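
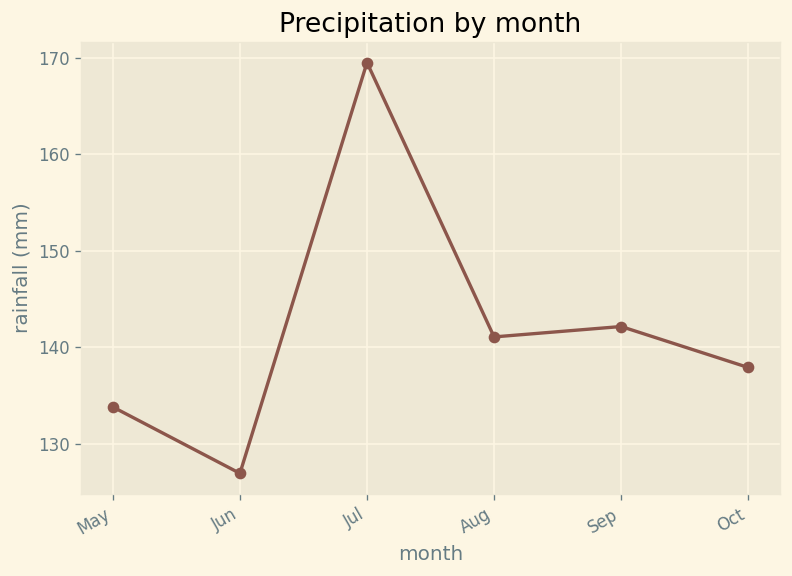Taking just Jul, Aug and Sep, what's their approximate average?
(170 + 140 + 140) / 3 ≈ 150.

≈ 150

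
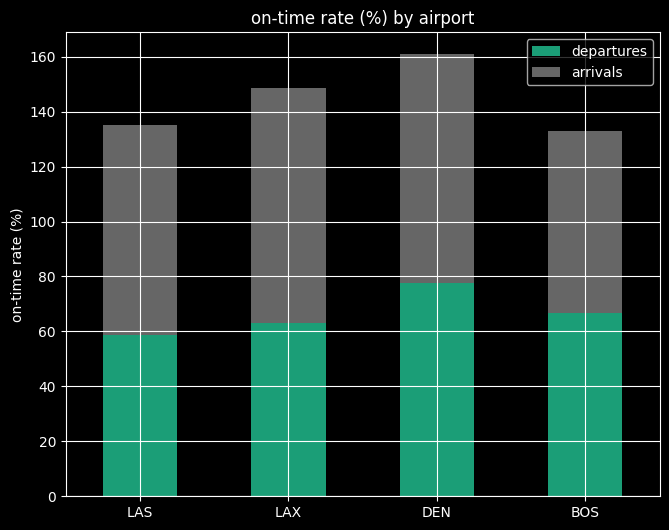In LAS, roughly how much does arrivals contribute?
≈ 80

arrivals top ≈ 140, bottom ≈ 60; segment ≈ 80.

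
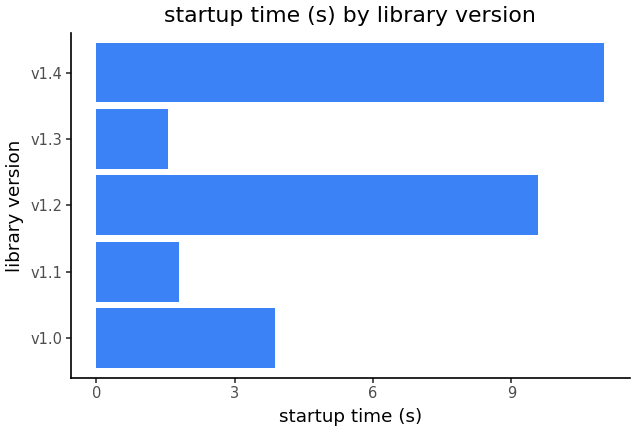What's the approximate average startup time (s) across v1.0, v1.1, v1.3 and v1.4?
≈ 5

(4 + 2 + 2 + 11) / 4 ≈ 5.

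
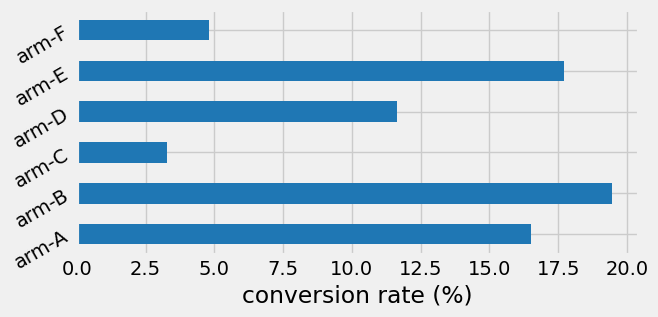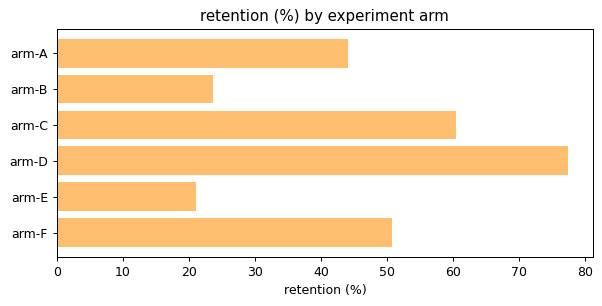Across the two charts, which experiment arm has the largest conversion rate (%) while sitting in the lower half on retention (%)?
Chart 2 median retention (%) ≈ 50; below-median experiment arms: arm-A, arm-B, arm-E. Among those, arm-B has the highest conversion rate (%) (≈ 20).

arm-B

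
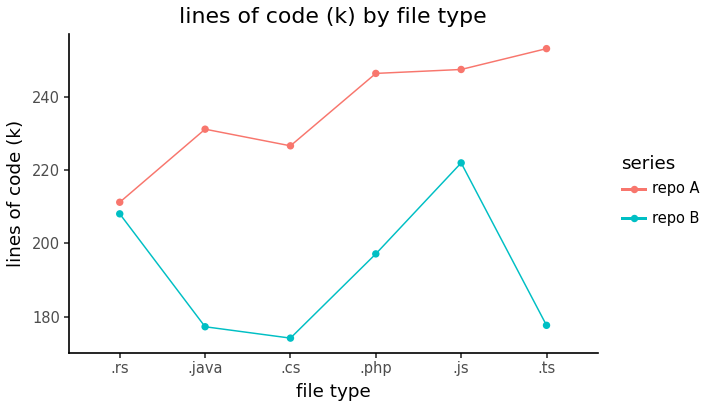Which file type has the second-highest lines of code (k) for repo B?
Top 3 for repo B: .js ≈ 220, .rs ≈ 210, .php ≈ 200.

.rs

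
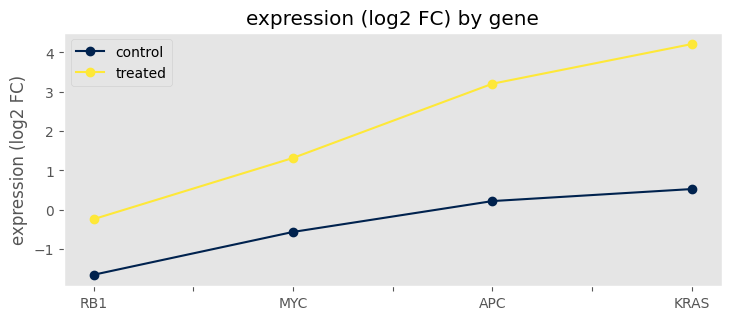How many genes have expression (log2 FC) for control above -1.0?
Above -1.0: MYC, APC, KRAS.

3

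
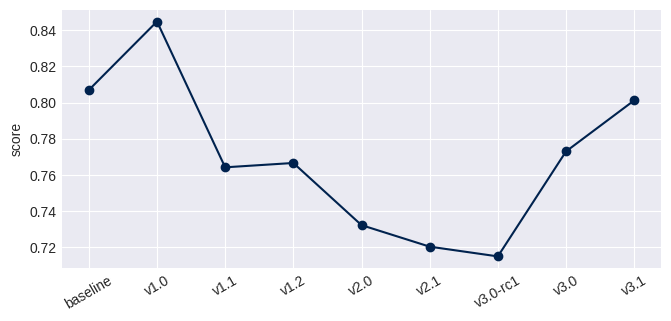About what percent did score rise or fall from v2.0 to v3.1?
v2.0 ≈ 0.74, v3.1 ≈ 0.80; (0.80 − 0.74) / 0.74 ≈ +8.1%.

≈ +8.1%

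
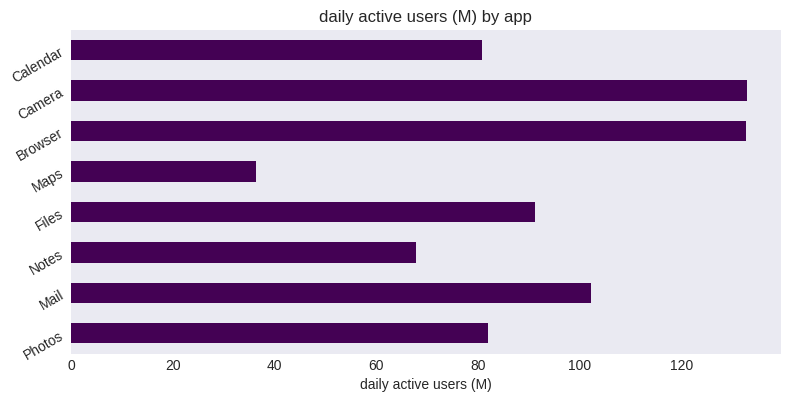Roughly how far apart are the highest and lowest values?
Max Camera ≈ 140, min Maps ≈ 40; range ≈ 100.

≈ 100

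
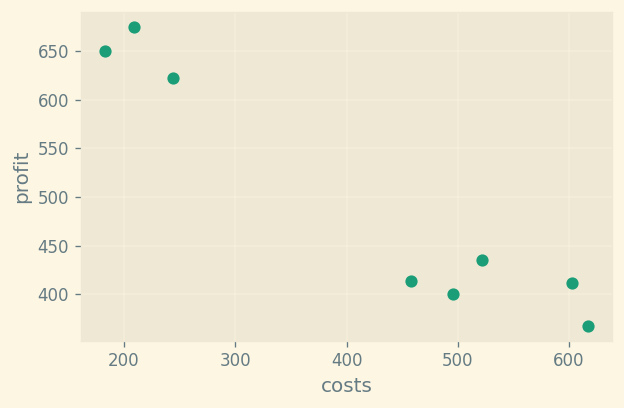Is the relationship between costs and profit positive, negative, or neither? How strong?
Points are negatively correlated; strong (|r| ≈ 1.0).

negative, strong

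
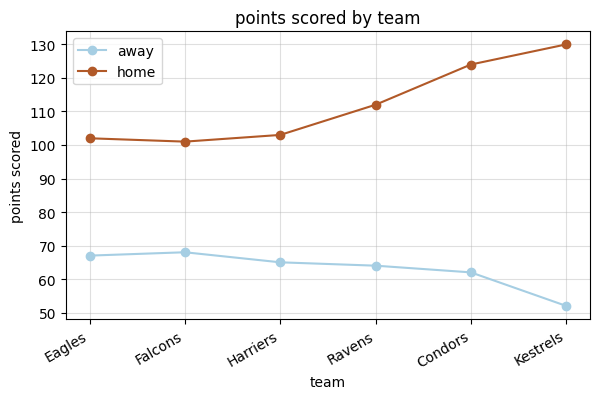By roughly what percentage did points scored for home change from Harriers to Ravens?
≈ +10%

Harriers ≈ 100, Ravens ≈ 110; (110 − 100) / 100 ≈ +10%.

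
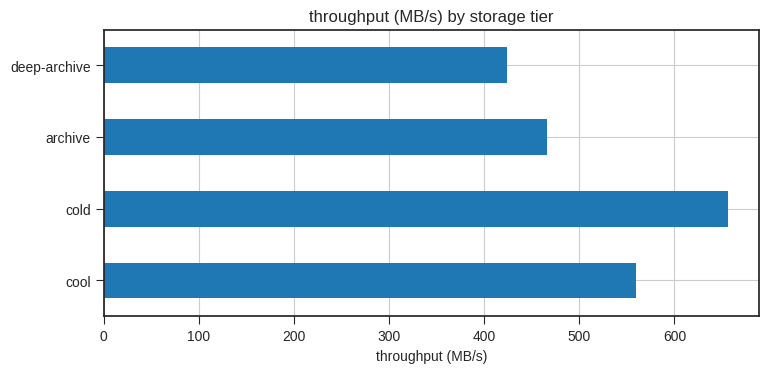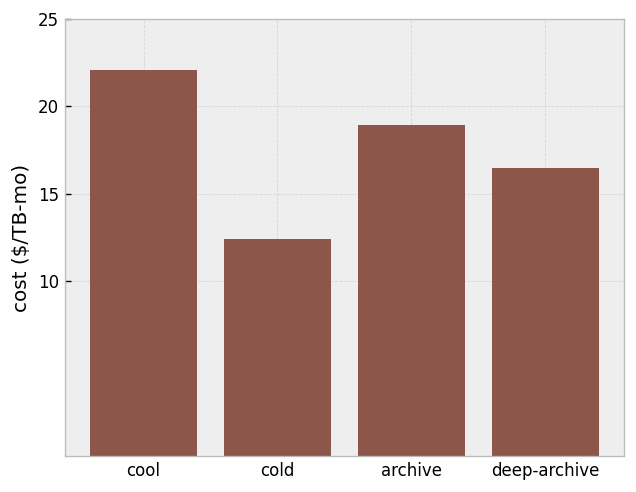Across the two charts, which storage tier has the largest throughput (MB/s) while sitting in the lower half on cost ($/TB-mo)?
cold

Chart 2 median cost ($/TB-mo) ≈ 20; below-median storage tiers: cold, deep-archive. Among those, cold has the highest throughput (MB/s) (≈ 700).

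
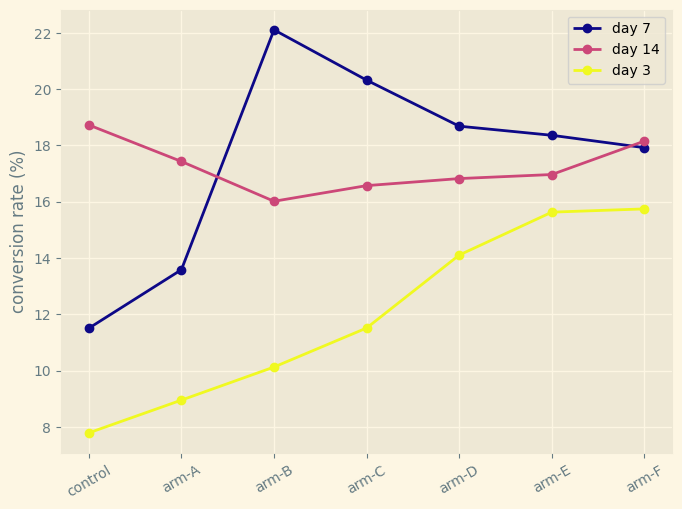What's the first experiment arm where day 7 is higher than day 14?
arm-A: day 7 ≈ 14 vs day 14 ≈ 18 (not yet); arm-B: day 7 ≈ 22 vs day 14 ≈ 16 (first crossover).

arm-B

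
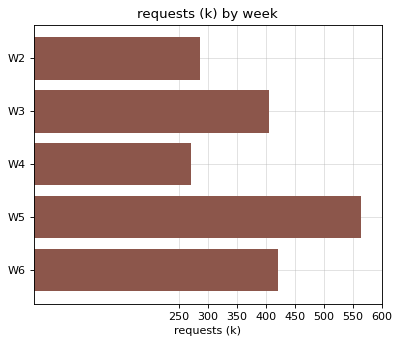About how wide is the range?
Max W5 ≈ 550, min W4 ≈ 250; range ≈ 300.

≈ 300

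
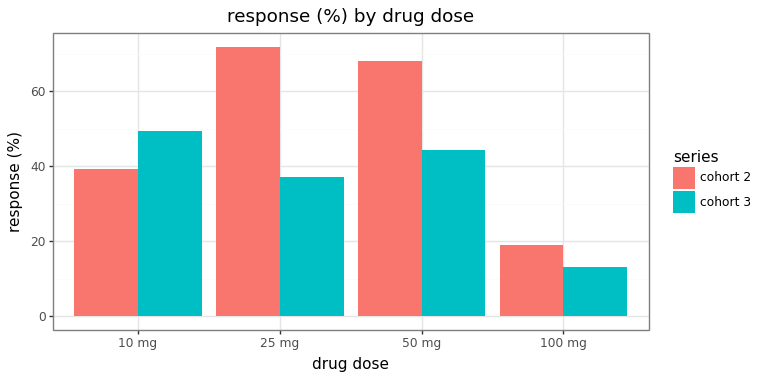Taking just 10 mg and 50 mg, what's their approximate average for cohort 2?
≈ 55

(40 + 70) / 2 ≈ 55.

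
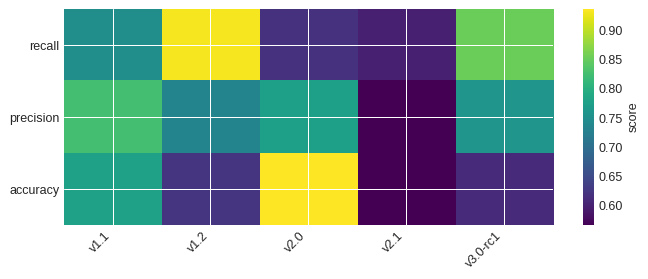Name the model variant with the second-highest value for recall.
v3.0-rc1

Top 3 for recall: v1.2 ≈ 0.95, v3.0-rc1 ≈ 0.85, v1.1 ≈ 0.75.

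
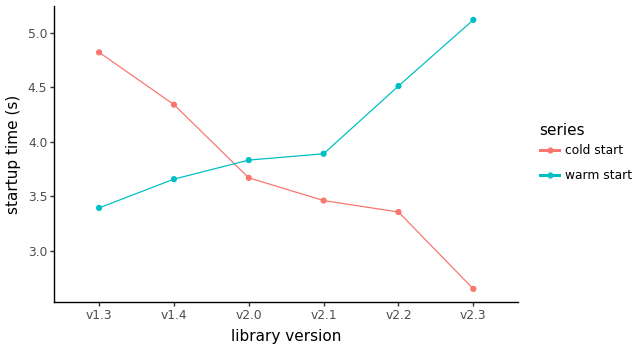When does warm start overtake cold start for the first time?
v1.4: warm start ≈ 3.5 vs cold start ≈ 4.5 (not yet); v2.0: warm start ≈ 4.0 vs cold start ≈ 3.5 (first crossover).

v2.0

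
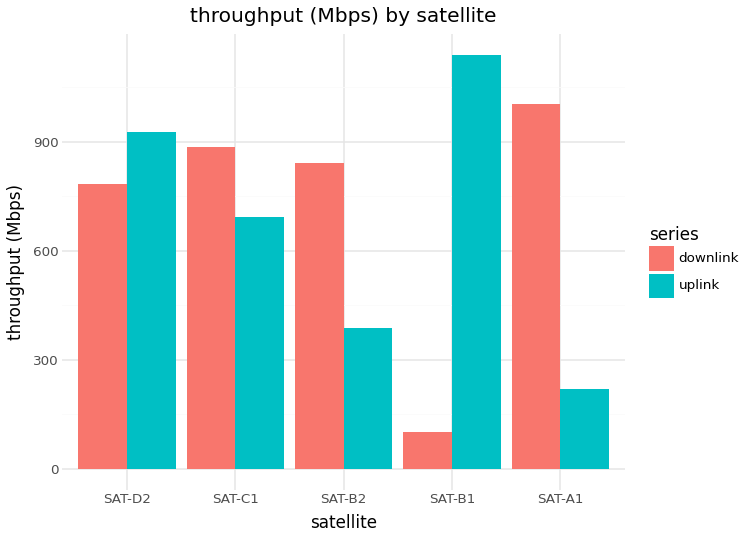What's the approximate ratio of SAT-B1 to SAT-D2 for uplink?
≈ 1.22×

SAT-B1 ≈ 1100, SAT-D2 ≈ 900; 1100/900 ≈ 1.22.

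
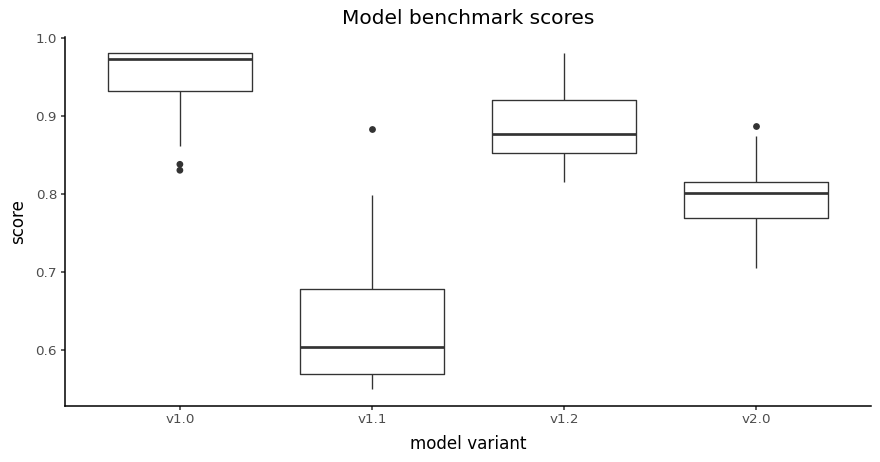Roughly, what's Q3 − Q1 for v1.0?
Q3 ≈ 1.00, Q1 ≈ 0.95; IQR ≈ 0.05.

≈ 0.05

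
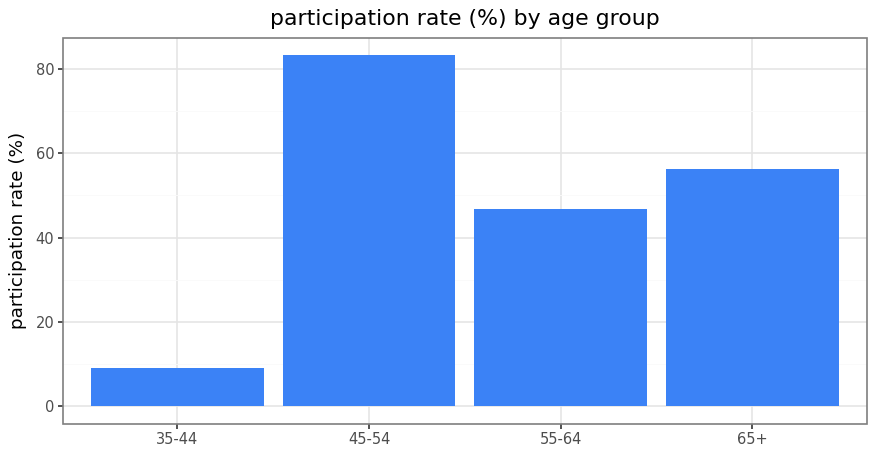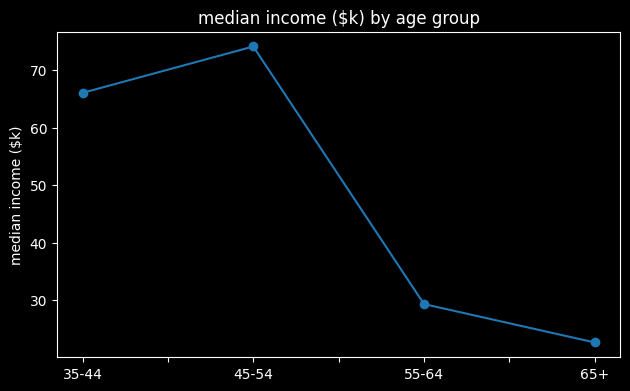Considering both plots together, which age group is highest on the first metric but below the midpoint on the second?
65+

Chart 2 median median income ($k) ≈ 50; below-median age groups: 55-64, 65+. Among those, 65+ has the highest participation rate (%) (≈ 60).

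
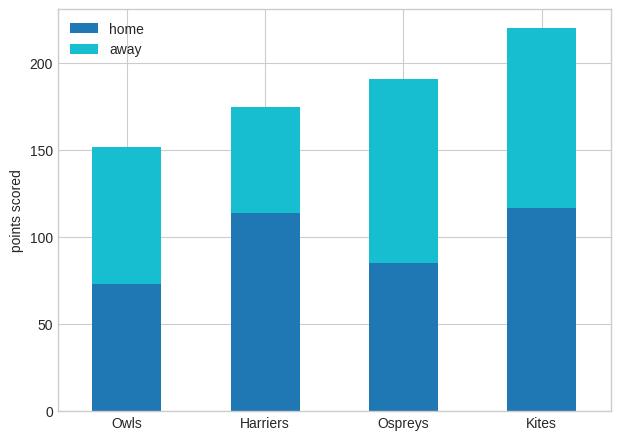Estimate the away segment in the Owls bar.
away top ≈ 160, bottom ≈ 80; segment ≈ 80.

≈ 80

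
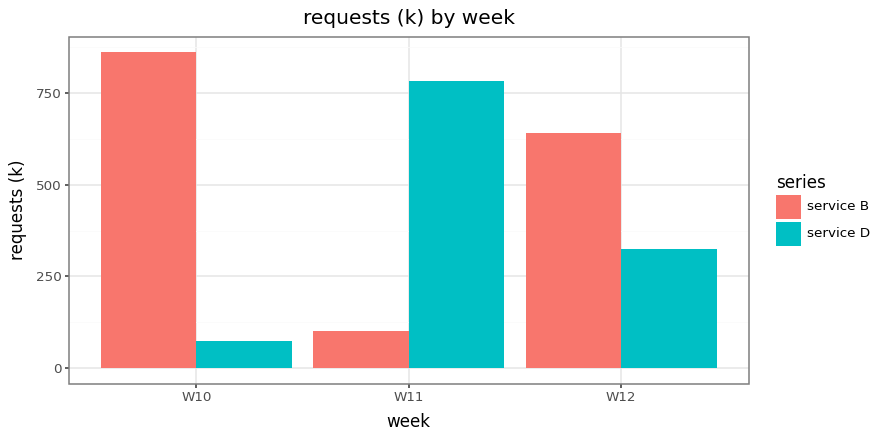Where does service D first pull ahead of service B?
W11

W10: service D ≈ 100 vs service B ≈ 900 (not yet); W11: service D ≈ 800 vs service B ≈ 100 (first crossover).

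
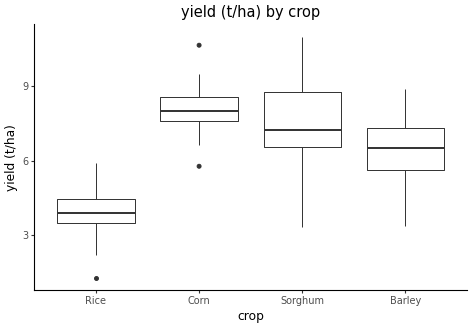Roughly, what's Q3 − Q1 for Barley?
Q3 ≈ 7.5, Q1 ≈ 5.5; IQR ≈ 2.0.

≈ 2.0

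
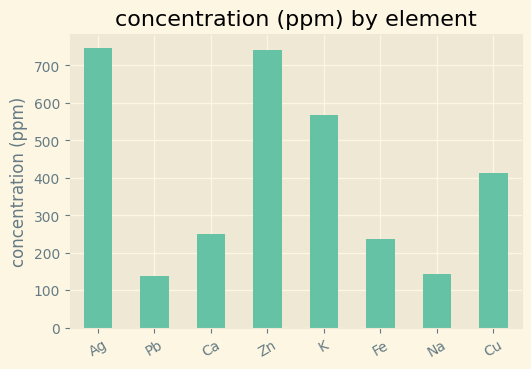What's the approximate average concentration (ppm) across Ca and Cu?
(300 + 400) / 2 ≈ 350.

≈ 350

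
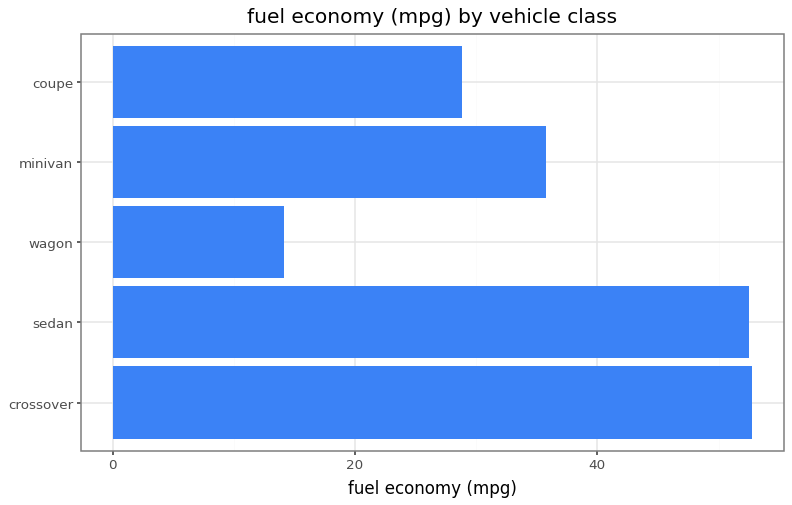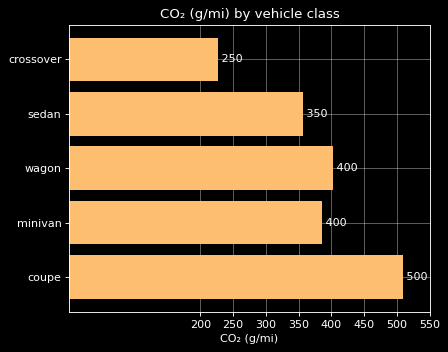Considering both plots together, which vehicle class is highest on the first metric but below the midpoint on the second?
Chart 2 median CO₂ (g/mi) ≈ 400; below-median vehicle classes: crossover, sedan. Among those, crossover has the highest fuel economy (mpg) (≈ 55).

crossover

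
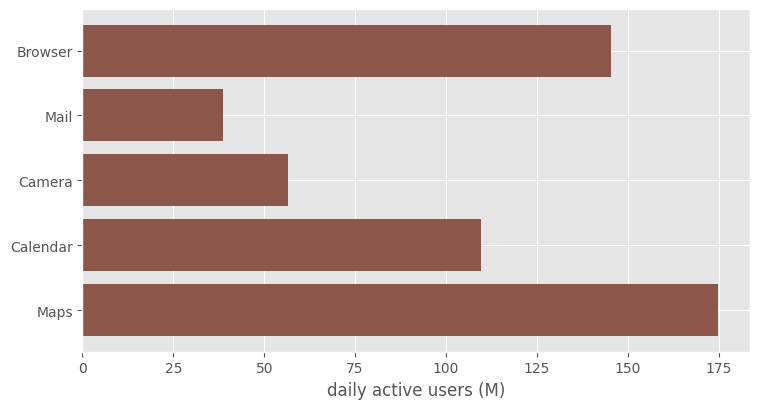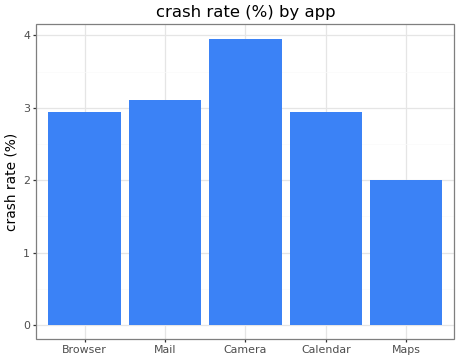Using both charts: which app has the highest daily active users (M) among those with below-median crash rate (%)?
Maps

Chart 2 median crash rate (%) ≈ 3; below-median apps: Browser, Maps. Among those, Maps has the highest daily active users (M) (≈ 180).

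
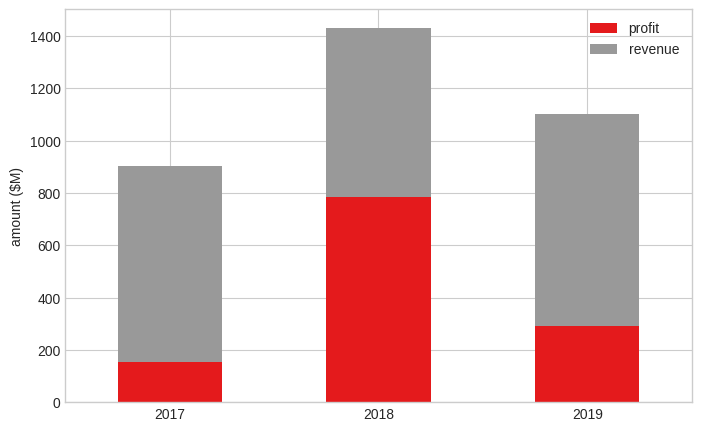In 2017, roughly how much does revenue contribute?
revenue top ≈ 1000, bottom ≈ 200; segment ≈ 800.

≈ 800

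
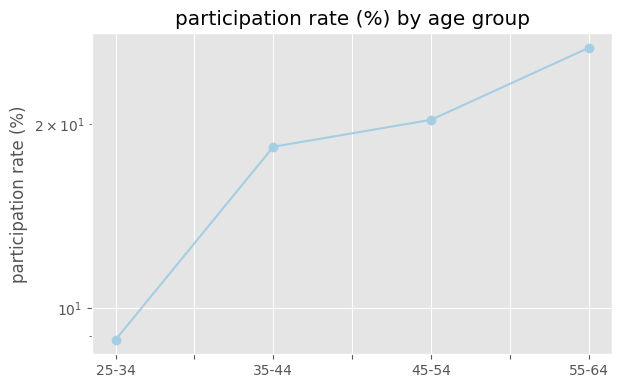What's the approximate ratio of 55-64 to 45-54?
55-64 ≈ 26, 45-54 ≈ 20; 26/20 ≈ 1.3.

≈ 1.3×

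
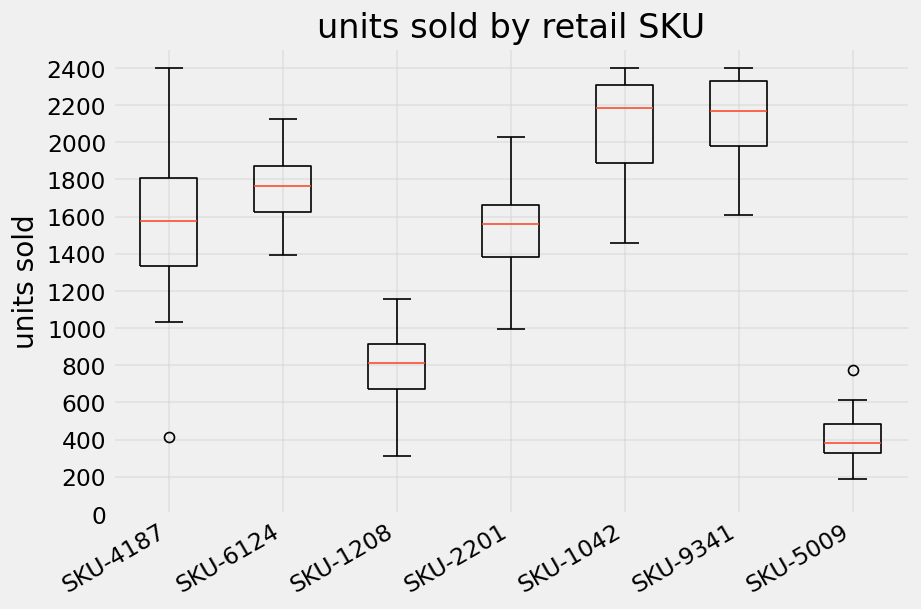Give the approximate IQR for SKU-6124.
≈ 200

Q3 ≈ 1800, Q1 ≈ 1600; IQR ≈ 200.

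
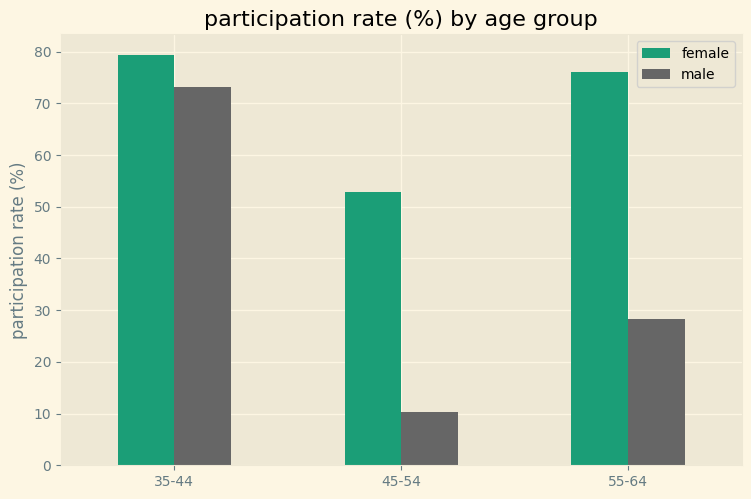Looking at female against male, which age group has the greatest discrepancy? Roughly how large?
55-64: female ≈ 80, male ≈ 30 → gap ≈ 50. Next-largest (45-54) is only ≈ 40.

55-64, ≈ 50 %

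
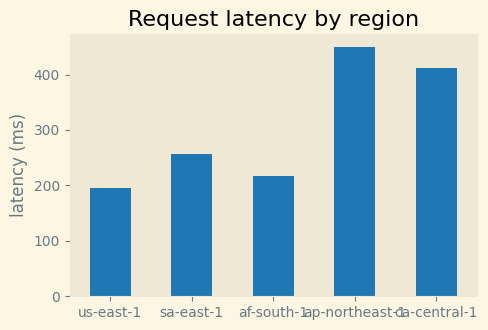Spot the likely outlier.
ap-northeast-1

ap-northeast-1 ≈ 450; the rest sit between ≈ 200 and ≈ 400.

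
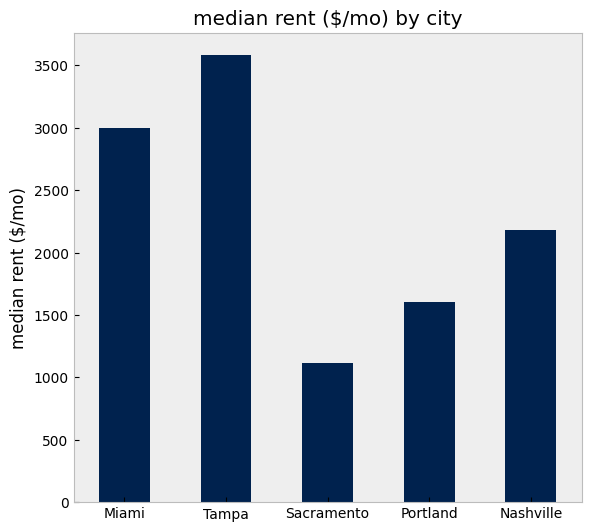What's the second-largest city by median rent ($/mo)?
Top 3: Tampa ≈ 3500, Miami ≈ 3000, Nashville ≈ 2000.

Miami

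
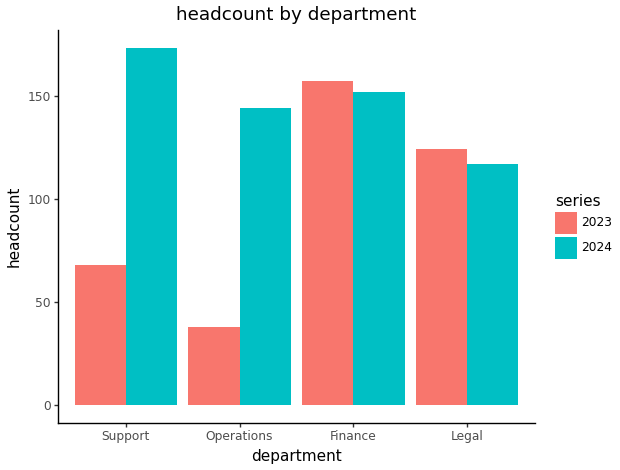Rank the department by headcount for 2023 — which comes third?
Top 4 for 2023: Finance ≈ 160, Legal ≈ 120, Support ≈ 60, Operations ≈ 40.

Support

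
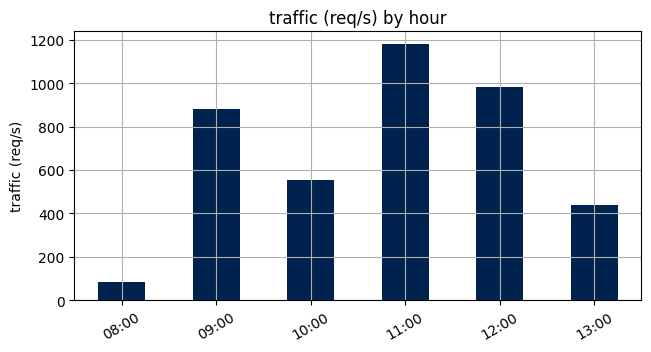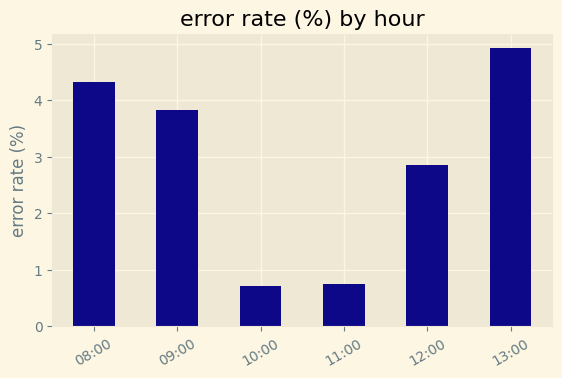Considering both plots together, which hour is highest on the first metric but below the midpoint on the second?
Chart 2 median error rate (%) ≈ 3.5; below-median hours: 10:00, 11:00, 12:00. Among those, 11:00 has the highest traffic (req/s) (≈ 1200).

11:00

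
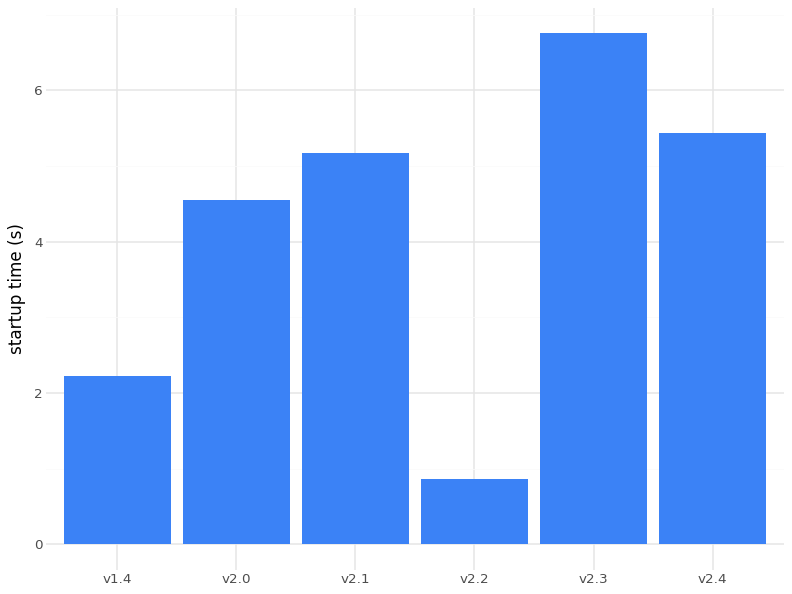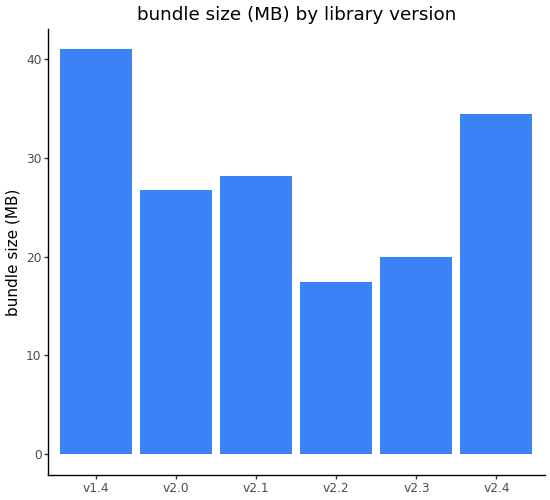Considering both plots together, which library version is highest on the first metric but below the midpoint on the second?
Chart 2 median bundle size (MB) ≈ 25; below-median library versions: v2.0, v2.2, v2.3. Among those, v2.3 has the highest startup time (s) (≈ 7).

v2.3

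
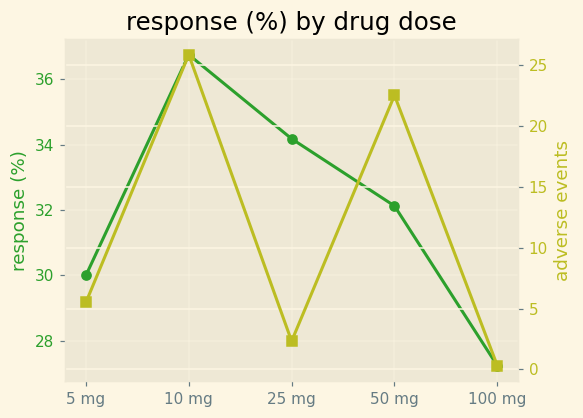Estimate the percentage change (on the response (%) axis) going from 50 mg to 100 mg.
50 mg ≈ 32, 100 mg ≈ 27; (27 − 32) / 32 ≈ -15.6%.

≈ -15.6%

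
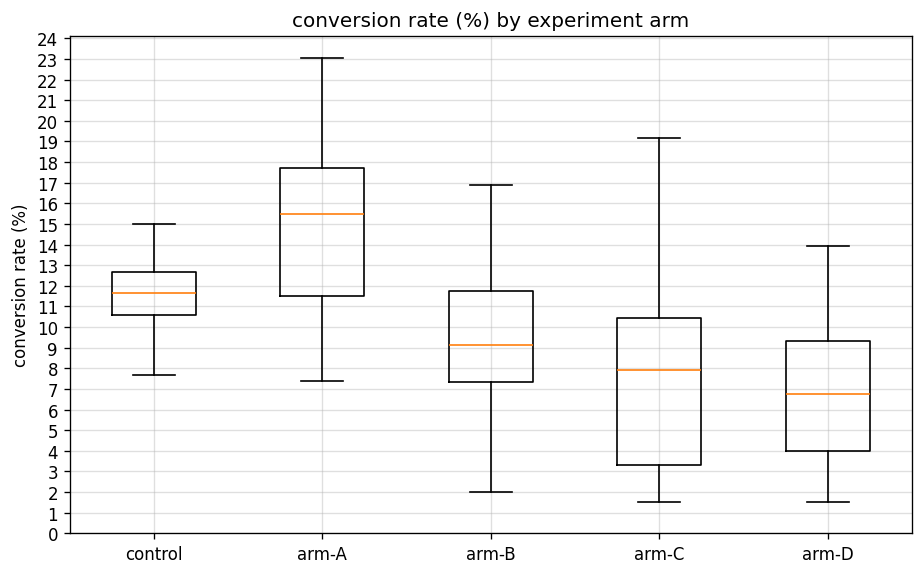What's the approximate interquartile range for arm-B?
Q3 ≈ 12, Q1 ≈ 7; IQR ≈ 5.

≈ 5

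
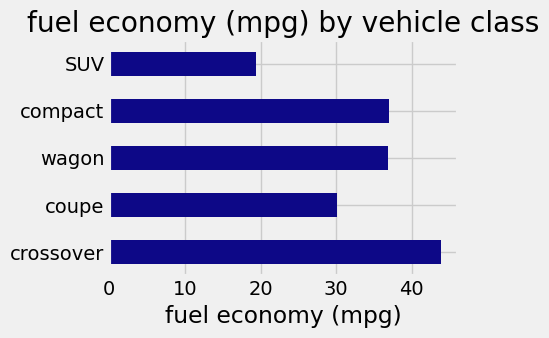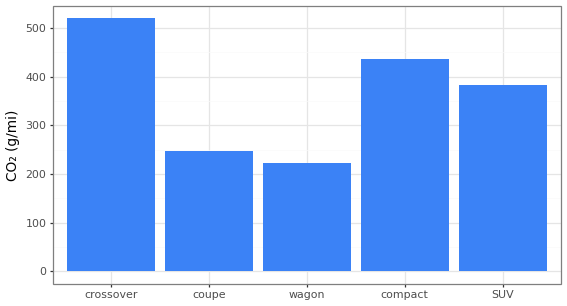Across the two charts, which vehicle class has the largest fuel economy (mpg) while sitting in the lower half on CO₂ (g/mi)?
wagon

Chart 2 median CO₂ (g/mi) ≈ 400; below-median vehicle classes: coupe, wagon. Among those, wagon has the highest fuel economy (mpg) (≈ 35).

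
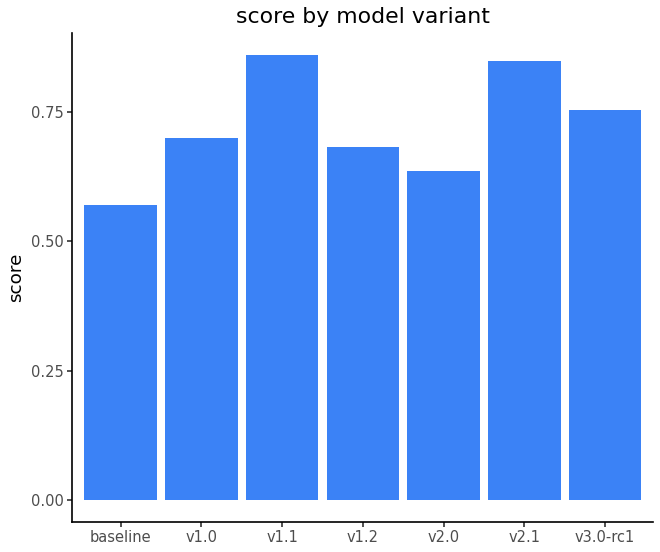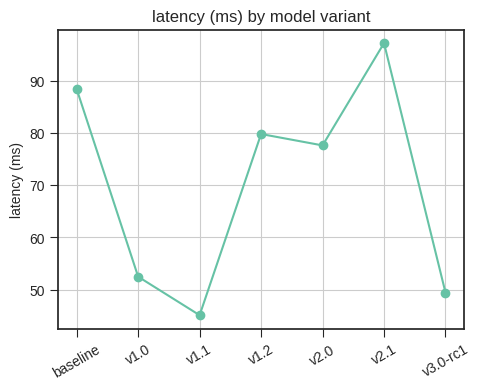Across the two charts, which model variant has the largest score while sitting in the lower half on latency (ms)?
v1.1

Chart 2 median latency (ms) ≈ 80; below-median model variants: v1.0, v1.1, v3.0-rc1. Among those, v1.1 has the highest score (≈ 0.9).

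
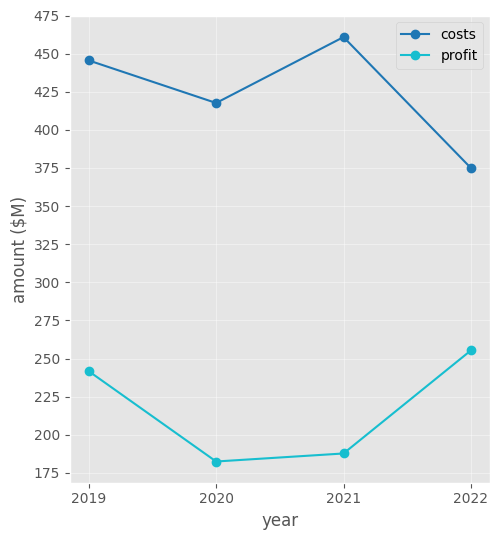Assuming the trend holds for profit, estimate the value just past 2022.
Last three: 175, 200, 250 → slope ≈ 37.5/step → next ≈ 287.5.

≈ 287.5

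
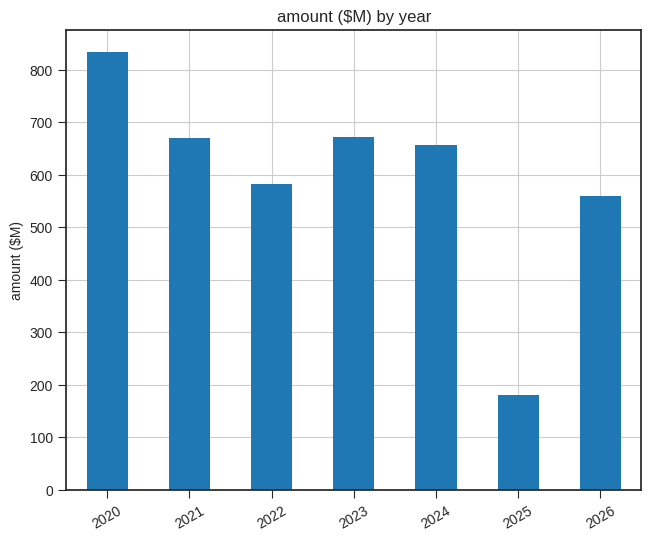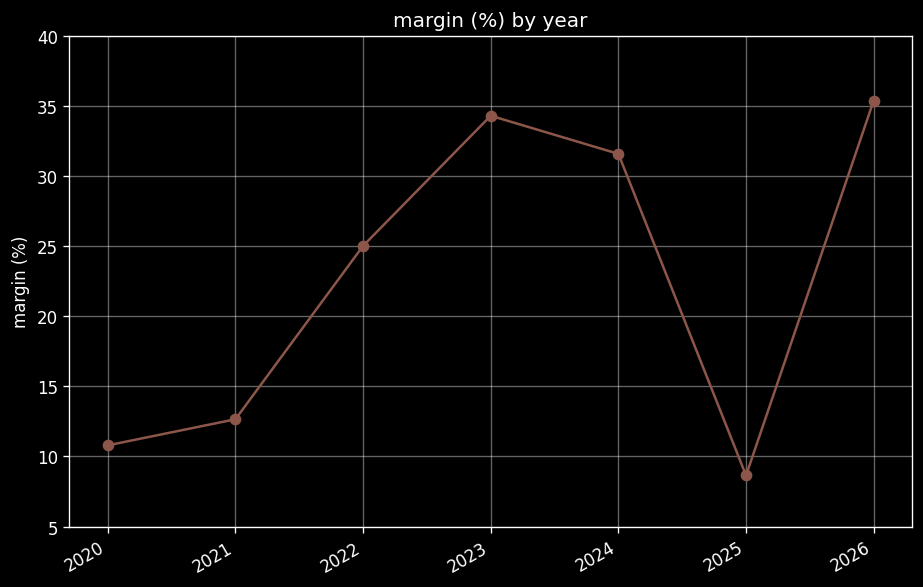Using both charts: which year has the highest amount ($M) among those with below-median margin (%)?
Chart 2 median margin (%) ≈ 25; below-median years: 2020, 2021, 2025. Among those, 2020 has the highest amount ($M) (≈ 800).

2020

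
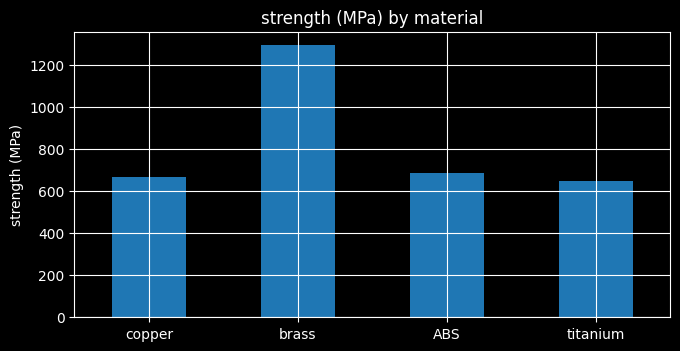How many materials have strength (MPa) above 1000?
1

Above 1000: brass.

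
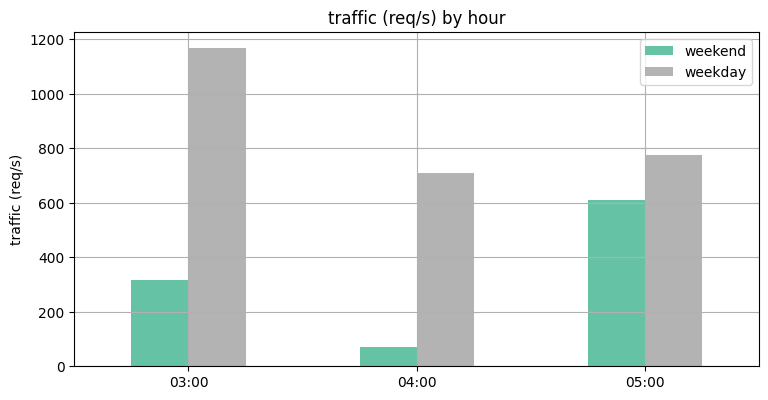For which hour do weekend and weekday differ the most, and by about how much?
03:00: weekend ≈ 300, weekday ≈ 1200 → gap ≈ 900. Next-largest (04:00) is only ≈ 600.

03:00, ≈ 900 req/s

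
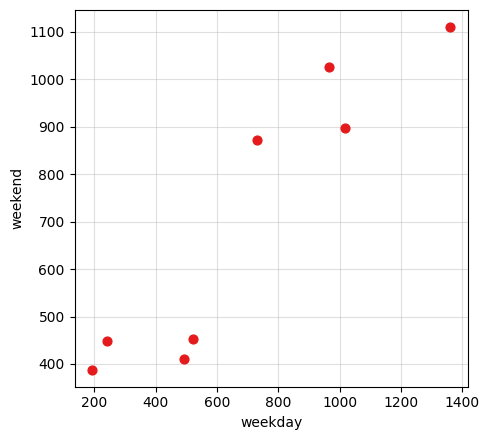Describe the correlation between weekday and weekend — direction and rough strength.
positive, strong

Points are positively correlated; strong (|r| ≈ 0.9).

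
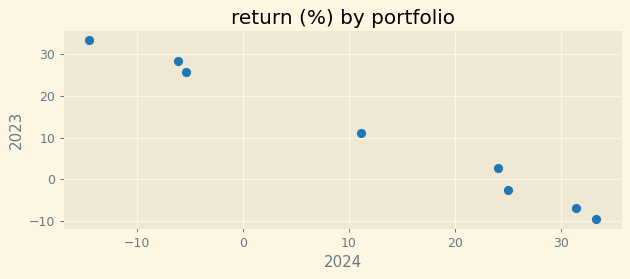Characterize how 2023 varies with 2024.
Points are negatively correlated; strong (|r| ≈ 1.0).

negative, strong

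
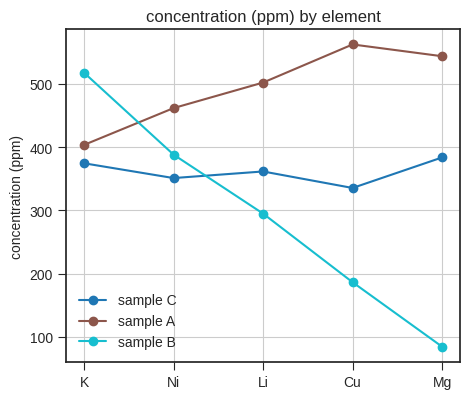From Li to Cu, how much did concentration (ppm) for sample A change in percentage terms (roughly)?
≈ +10%

Li ≈ 500, Cu ≈ 550; (550 − 500) / 500 ≈ +10%.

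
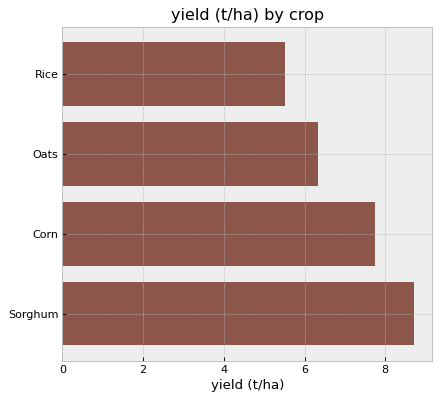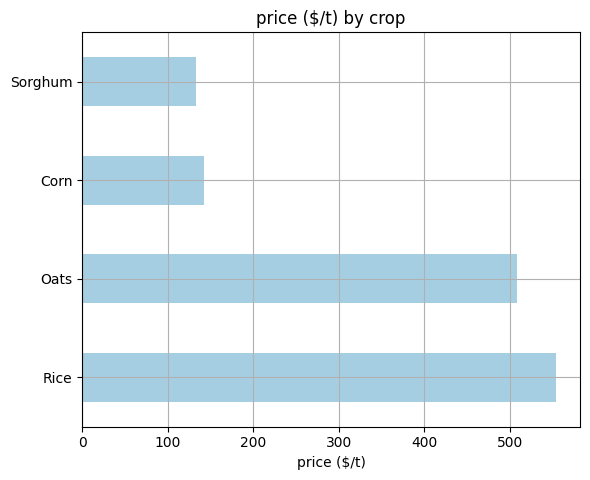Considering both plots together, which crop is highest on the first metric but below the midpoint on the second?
Chart 2 median price ($/t) ≈ 300; below-median crops: Corn, Sorghum. Among those, Sorghum has the highest yield (t/ha) (≈ 9).

Sorghum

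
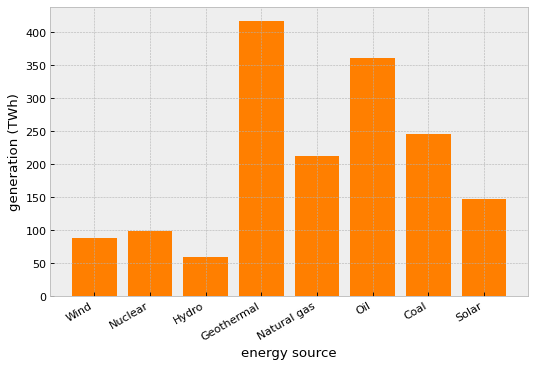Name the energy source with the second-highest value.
Top 3: Geothermal ≈ 400, Oil ≈ 350, Coal ≈ 250.

Oil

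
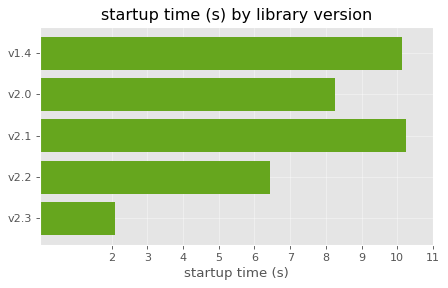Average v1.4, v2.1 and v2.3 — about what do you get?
(10 + 10 + 2) / 3 ≈ 7.

≈ 7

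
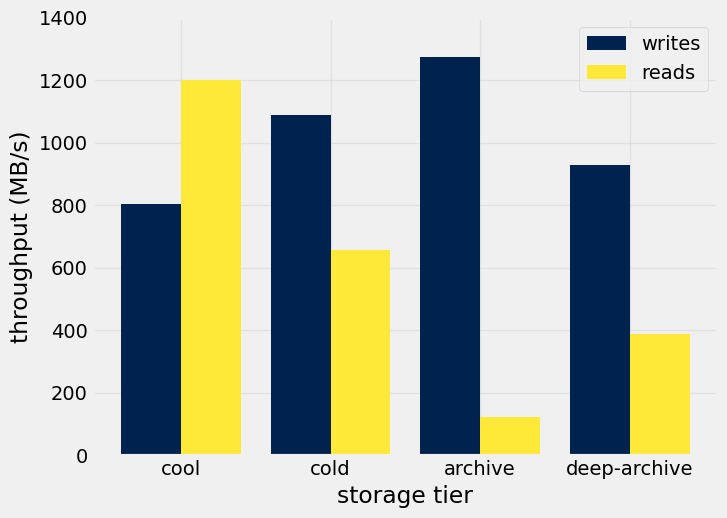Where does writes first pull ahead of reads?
cold

cool: writes ≈ 800 vs reads ≈ 1200 (not yet); cold: writes ≈ 1000 vs reads ≈ 600 (first crossover).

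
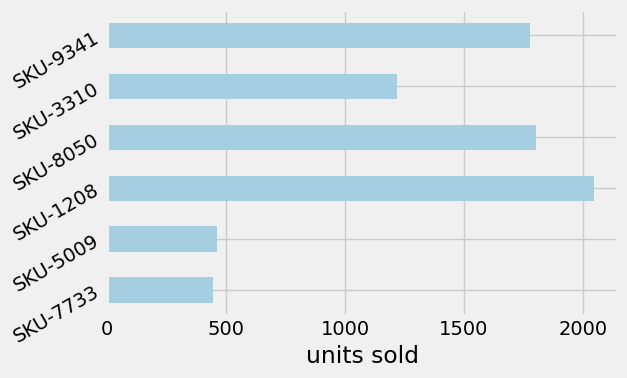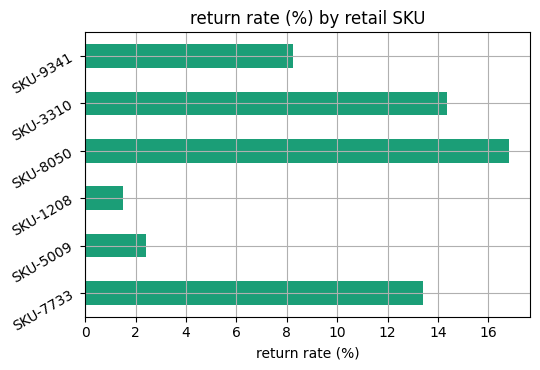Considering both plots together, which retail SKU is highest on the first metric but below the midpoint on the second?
Chart 2 median return rate (%) ≈ 10; below-median retail SKUs: SKU-5009, SKU-1208, SKU-9341. Among those, SKU-1208 has the highest units sold (≈ 2000).

SKU-1208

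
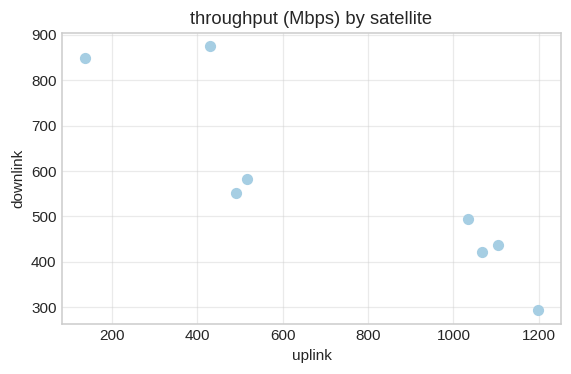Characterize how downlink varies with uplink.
negative, strong

Points are negatively correlated; strong (|r| ≈ 0.9).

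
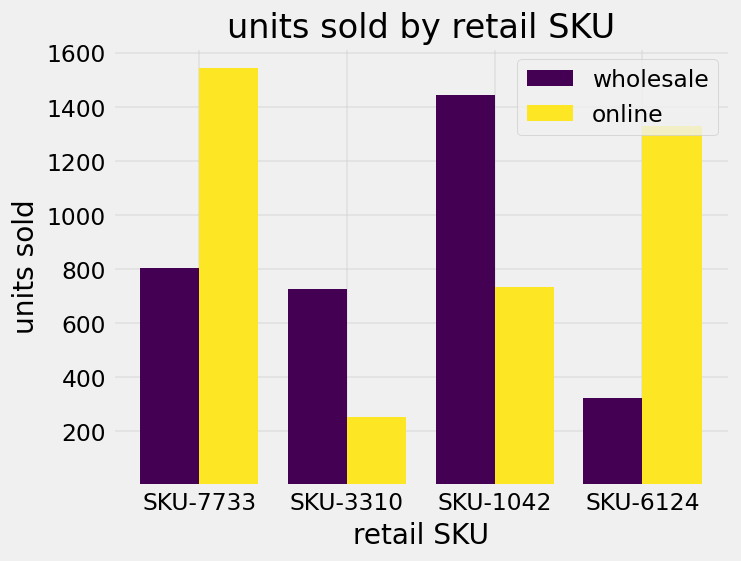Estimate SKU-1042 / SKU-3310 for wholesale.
SKU-1042 ≈ 1400, SKU-3310 ≈ 800; 1400/800 ≈ 1.75.

≈ 1.75×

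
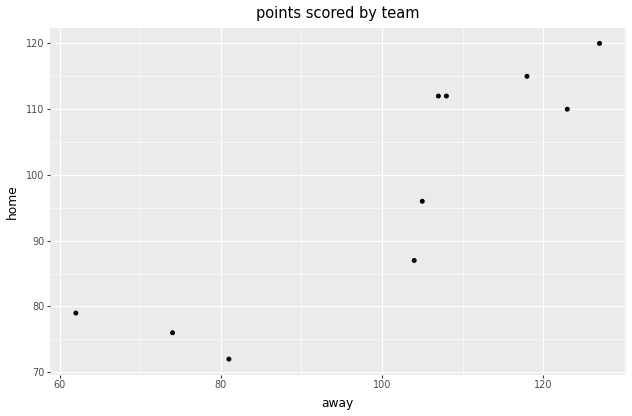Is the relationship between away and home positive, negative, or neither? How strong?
positive, strong

Points are positively correlated; strong (|r| ≈ 0.9).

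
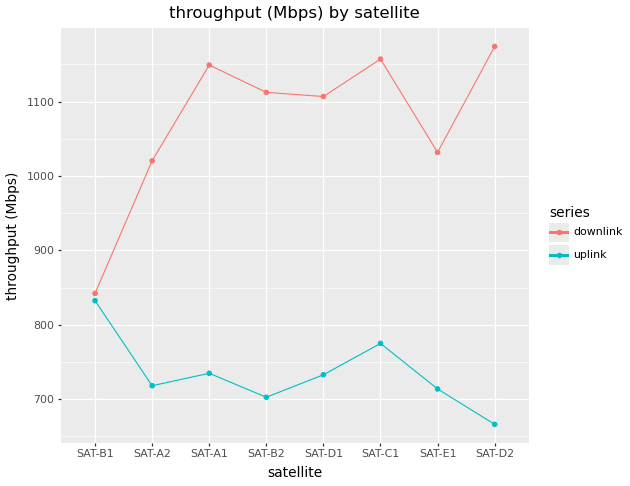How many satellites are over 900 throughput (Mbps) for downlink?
Above 900: SAT-A2, SAT-A1, SAT-B2, SAT-D1, SAT-C1, SAT-E1, SAT-D2.

7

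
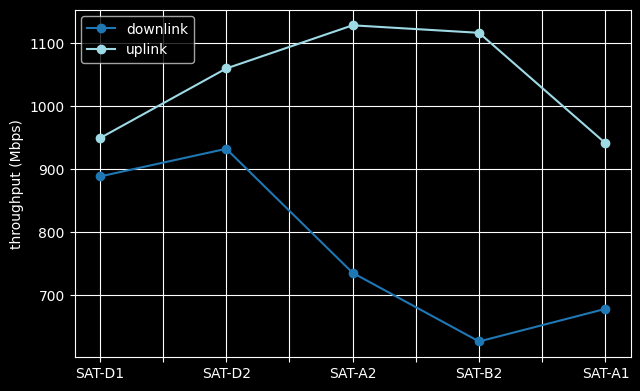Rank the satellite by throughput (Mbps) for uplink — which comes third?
SAT-D2

Top 4 for uplink: SAT-A2 ≈ 1150, SAT-B2 ≈ 1100, SAT-D2 ≈ 1050, SAT-D1 ≈ 950.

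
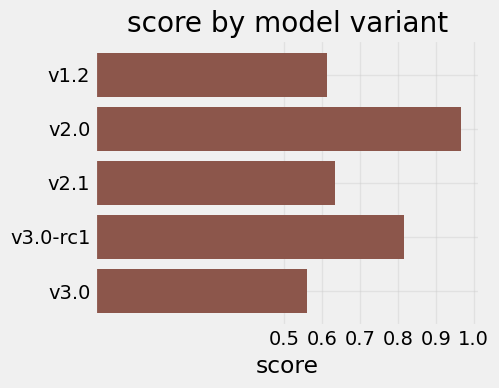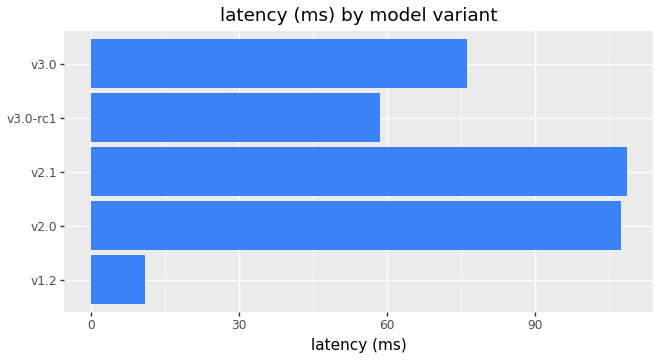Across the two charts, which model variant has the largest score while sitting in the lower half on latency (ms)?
v3.0-rc1

Chart 2 median latency (ms) ≈ 80; below-median model variants: v1.2, v3.0-rc1. Among those, v3.0-rc1 has the highest score (≈ 0.8).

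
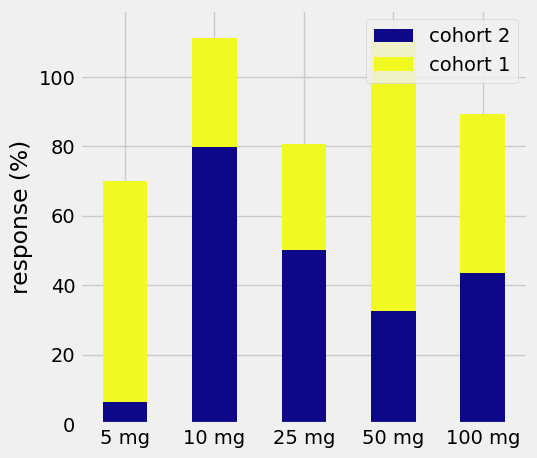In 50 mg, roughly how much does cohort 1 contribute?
≈ 80

cohort 1 top ≈ 110, bottom ≈ 30; segment ≈ 80.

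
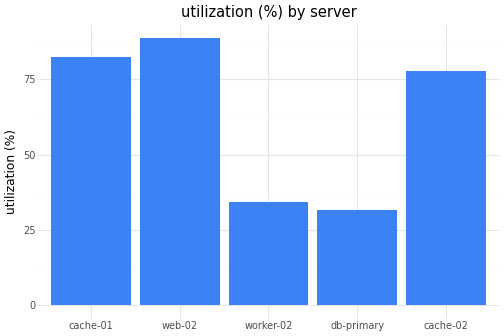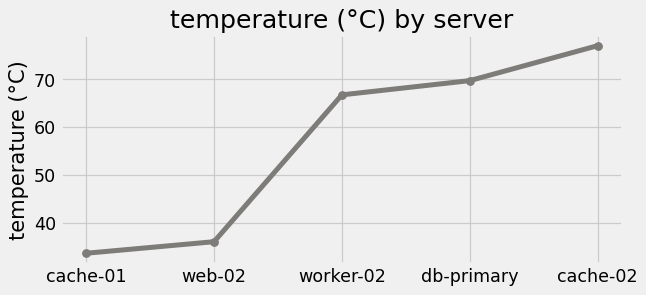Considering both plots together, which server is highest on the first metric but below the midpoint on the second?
Chart 2 median temperature (°C) ≈ 70; below-median servers: cache-01, web-02. Among those, web-02 has the highest utilization (%) (≈ 90).

web-02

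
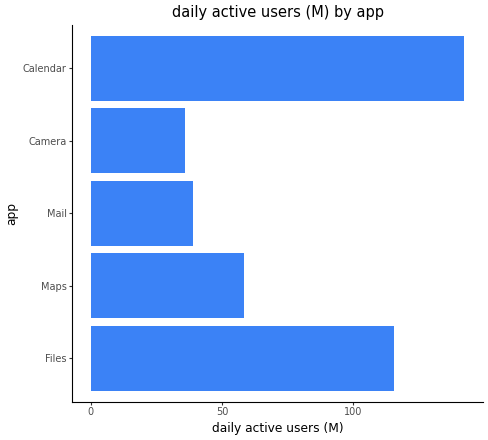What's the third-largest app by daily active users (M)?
Maps

Top 4: Calendar ≈ 140, Files ≈ 120, Maps ≈ 60, Mail ≈ 40.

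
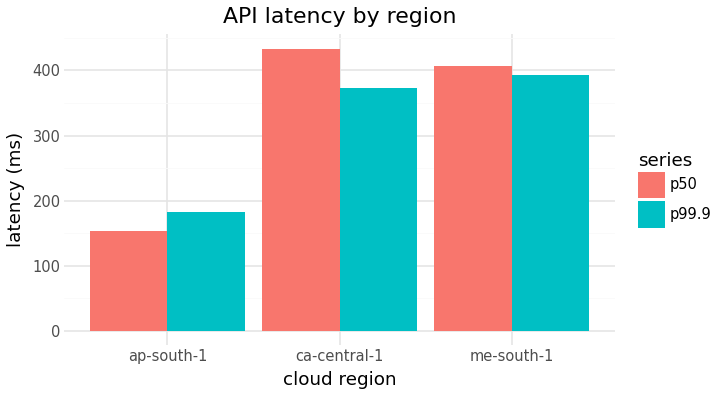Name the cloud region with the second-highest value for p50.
me-south-1

Top 3 for p50: ca-central-1 ≈ 450, me-south-1 ≈ 400, ap-south-1 ≈ 150.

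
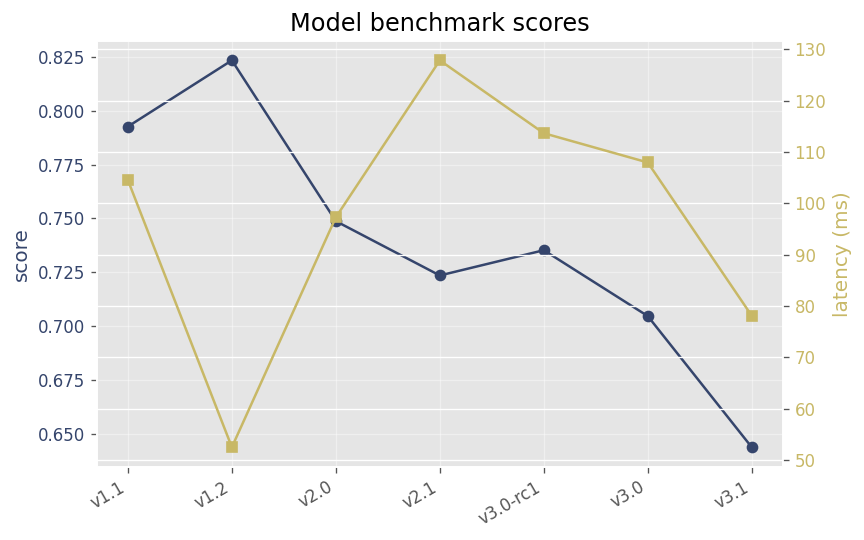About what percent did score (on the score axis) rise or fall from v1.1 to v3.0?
≈ -12.5%

v1.1 ≈ 0.80, v3.0 ≈ 0.70; (0.70 − 0.80) / 0.80 ≈ -12.5%.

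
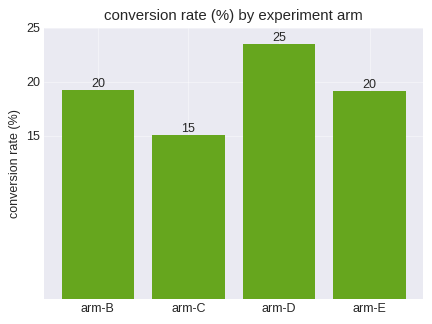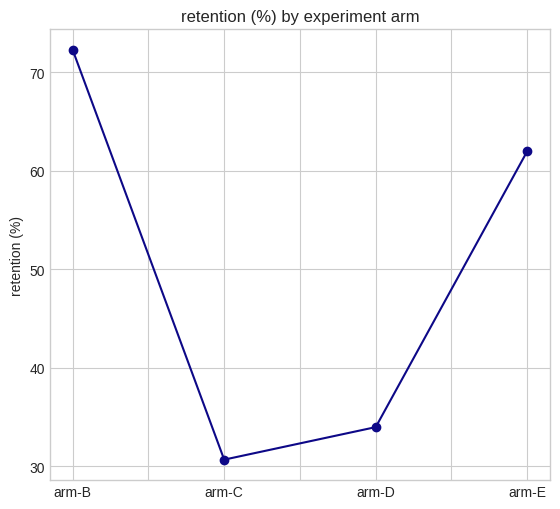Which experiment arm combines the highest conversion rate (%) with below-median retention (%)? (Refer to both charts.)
arm-D

Chart 2 median retention (%) ≈ 50; below-median experiment arms: arm-C, arm-D. Among those, arm-D has the highest conversion rate (%) (≈ 25).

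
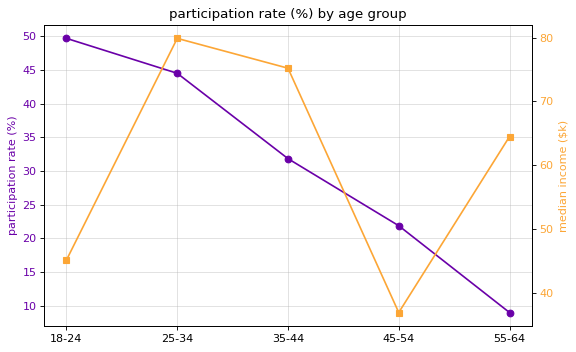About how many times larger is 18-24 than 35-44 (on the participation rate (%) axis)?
18-24 ≈ 50, 35-44 ≈ 30; 50/30 ≈ 1.67.

≈ 1.67×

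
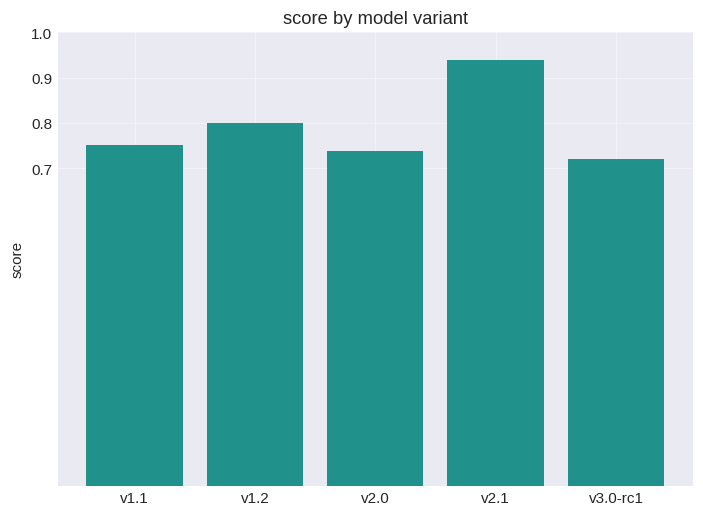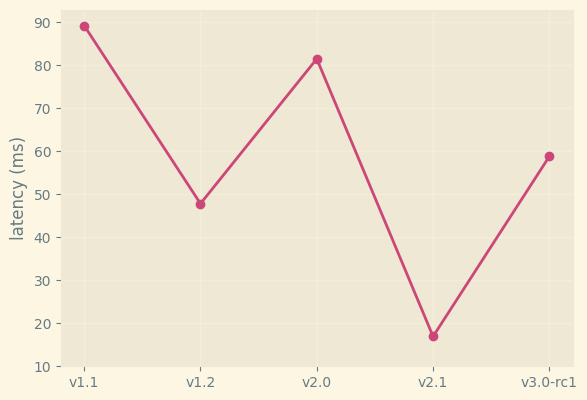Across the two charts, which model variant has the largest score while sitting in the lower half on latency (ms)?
v2.1

Chart 2 median latency (ms) ≈ 60; below-median model variants: v1.2, v2.1. Among those, v2.1 has the highest score (≈ 0.9).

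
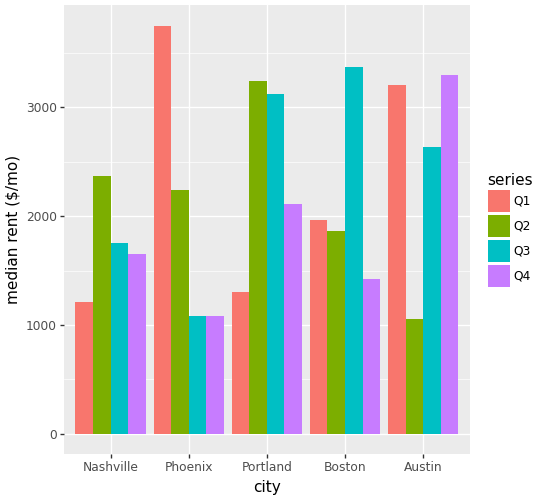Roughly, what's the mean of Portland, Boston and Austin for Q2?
≈ 2000

(3000 + 2000 + 1000) / 3 ≈ 2000.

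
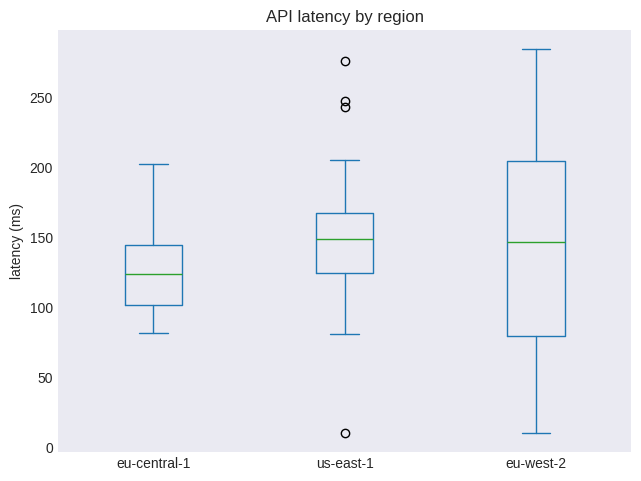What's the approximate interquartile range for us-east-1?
Q3 ≈ 168, Q1 ≈ 124; IQR ≈ 44.

≈ 44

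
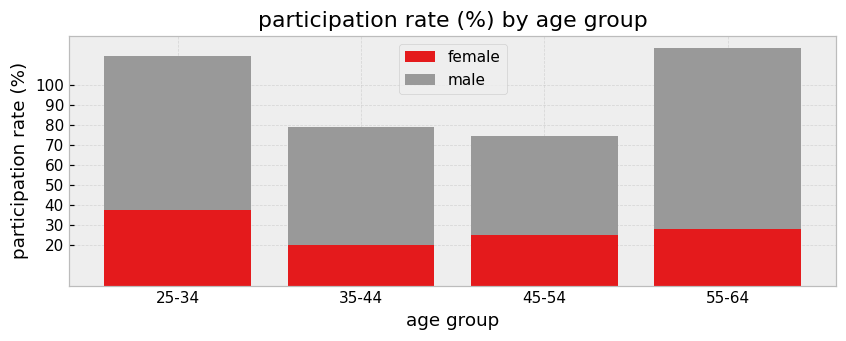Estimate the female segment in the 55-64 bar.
≈ 30

female top ≈ 30, bottom ≈ 0; segment ≈ 30.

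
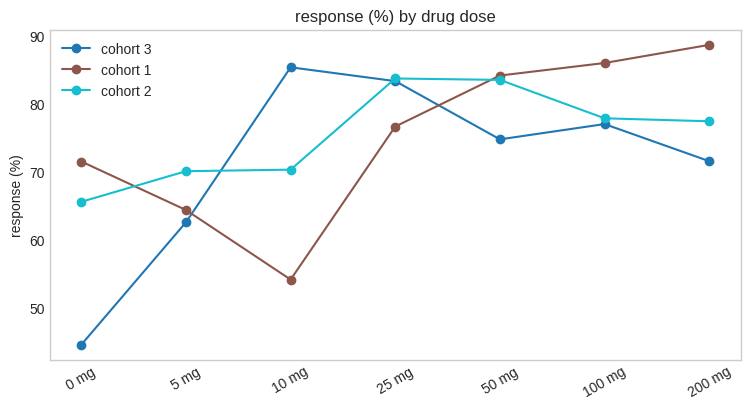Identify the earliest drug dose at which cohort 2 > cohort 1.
0 mg: cohort 2 ≈ 65 vs cohort 1 ≈ 70 (not yet); 5 mg: cohort 2 ≈ 70 vs cohort 1 ≈ 65 (first crossover).

5 mg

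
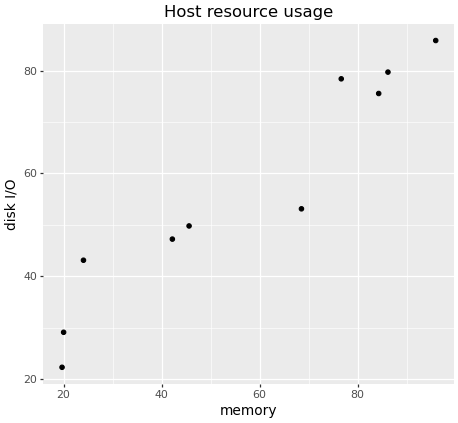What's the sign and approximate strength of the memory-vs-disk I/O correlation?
positive, strong

Points are positively correlated; strong (|r| ≈ 1.0).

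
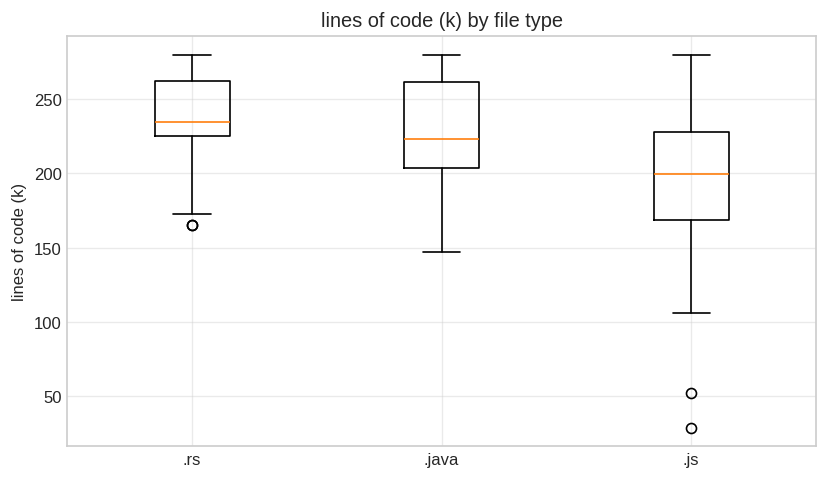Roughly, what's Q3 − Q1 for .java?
≈ 58

Q3 ≈ 262, Q1 ≈ 204; IQR ≈ 58.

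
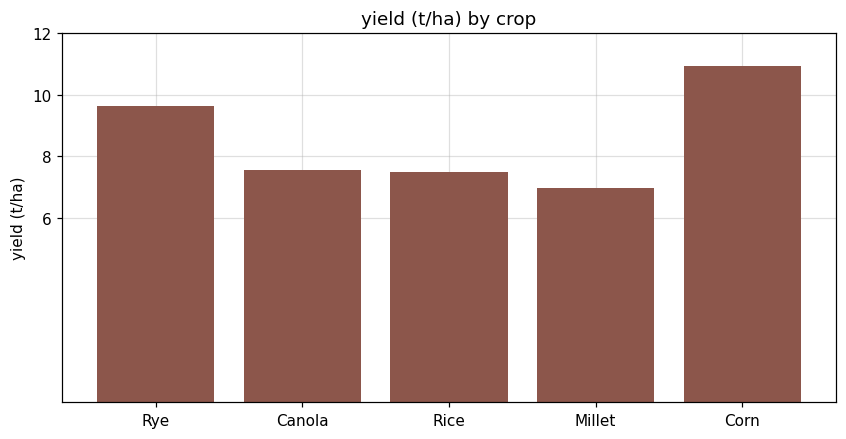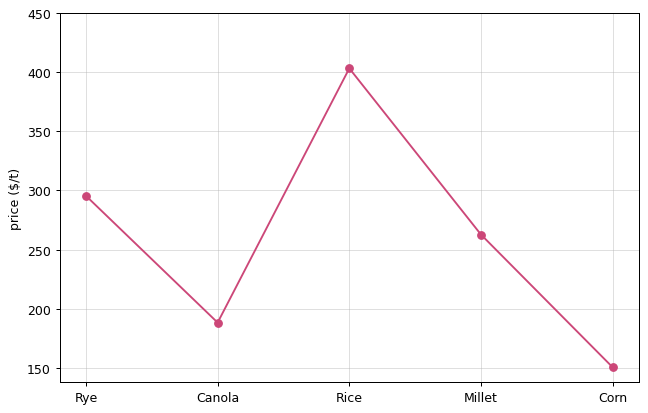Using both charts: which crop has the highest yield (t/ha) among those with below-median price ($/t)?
Chart 2 median price ($/t) ≈ 250; below-median crops: Canola, Corn. Among those, Corn has the highest yield (t/ha) (≈ 10).

Corn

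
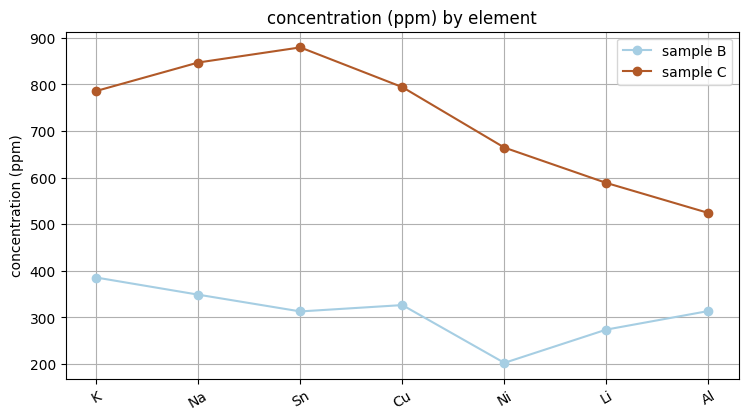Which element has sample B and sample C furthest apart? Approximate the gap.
Sn: sample B ≈ 300, sample C ≈ 900 → gap ≈ 600. Next-largest (Na) is only ≈ 500.

Sn, ≈ 600 ppm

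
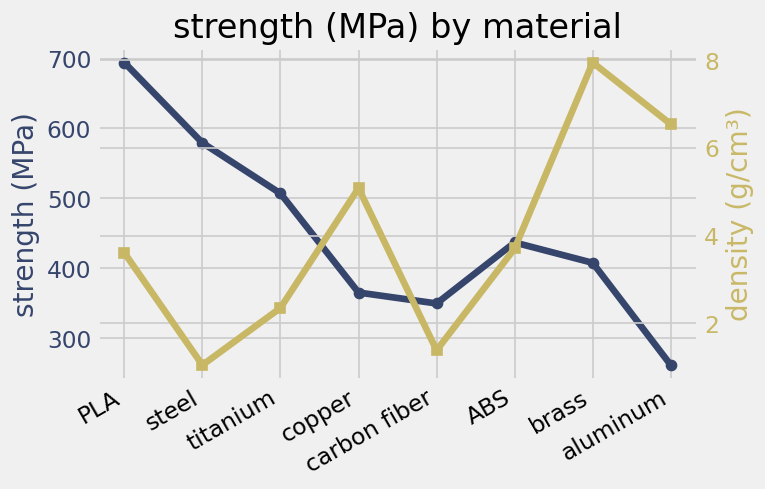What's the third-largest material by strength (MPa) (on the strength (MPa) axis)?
Top 4 (on the strength (MPa) axis): PLA ≈ 700, steel ≈ 600, titanium ≈ 500, ABS ≈ 450.

titanium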